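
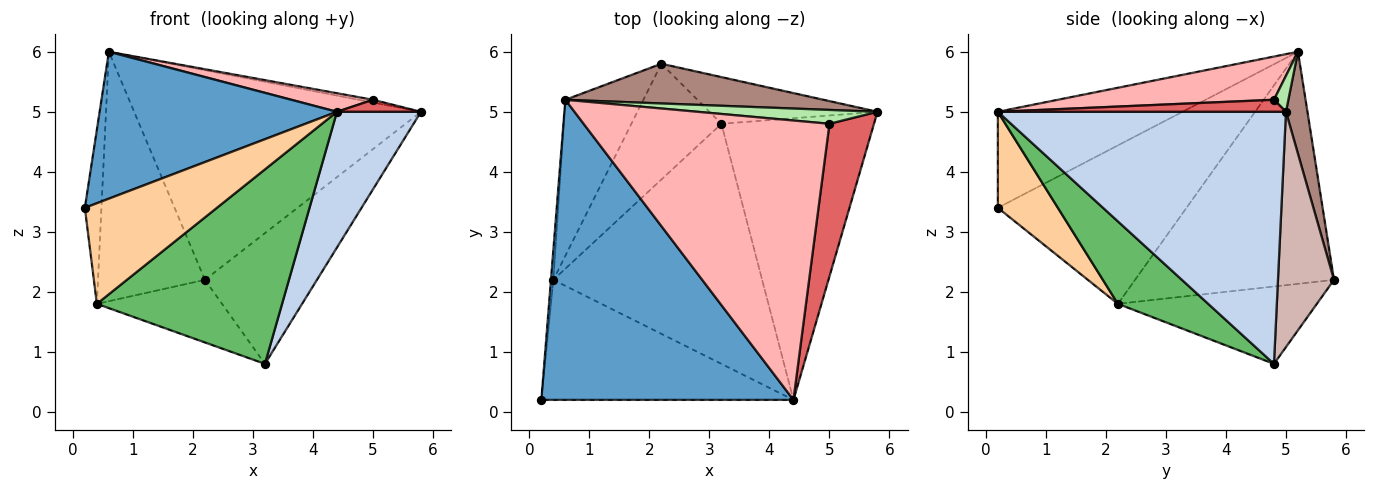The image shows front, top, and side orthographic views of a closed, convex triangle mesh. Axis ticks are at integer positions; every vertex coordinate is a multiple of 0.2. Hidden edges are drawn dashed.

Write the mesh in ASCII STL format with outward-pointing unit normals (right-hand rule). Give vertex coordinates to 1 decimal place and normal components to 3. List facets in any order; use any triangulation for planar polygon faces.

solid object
 facet normal -0.324 -0.416 0.850
  outer loop
   vertex 4.4 0.2 5.0
   vertex 0.6 5.2 6.0
   vertex 0.2 0.2 3.4
  endloop
 endfacet
 facet normal 0.830 -0.242 -0.502
  outer loop
   vertex 4.4 0.2 5.0
   vertex 3.2 4.8 0.8
   vertex 5.8 5.0 5.0
  endloop
 endfacet
 facet normal -0.996 0.088 -0.015
  outer loop
   vertex 0.4 2.2 1.8
   vertex 0.2 0.2 3.4
   vertex 0.6 5.2 6.0
  endloop
 endfacet
 facet normal 0.280 -0.617 -0.736
  outer loop
   vertex 0.4 2.2 1.8
   vertex 4.4 0.2 5.0
   vertex 0.2 0.2 3.4
  endloop
 endfacet
 facet normal 0.293 -0.602 -0.743
  outer loop
   vertex 0.4 2.2 1.8
   vertex 3.2 4.8 0.8
   vertex 4.4 0.2 5.0
  endloop
 endfacet
 facet normal 0.192 0.192 0.962
  outer loop
   vertex 5.0 4.8 5.2
   vertex 5.8 5.0 5.0
   vertex 0.6 5.2 6.0
  endloop
 endfacet
 facet normal 0.260 -0.076 0.963
  outer loop
   vertex 5.0 4.8 5.2
   vertex 4.4 0.2 5.0
   vertex 5.8 5.0 5.0
  endloop
 endfacet
 facet normal 0.173 -0.065 0.983
  outer loop
   vertex 5.0 4.8 5.2
   vertex 0.6 5.2 6.0
   vertex 4.4 0.2 5.0
  endloop
 endfacet
 facet normal -0.845 0.454 -0.284
  outer loop
   vertex 2.2 5.8 2.2
   vertex 0.4 2.2 1.8
   vertex 0.6 5.2 6.0
  endloop
 endfacet
 facet normal -0.603 0.379 -0.702
  outer loop
   vertex 2.2 5.8 2.2
   vertex 3.2 4.8 0.8
   vertex 0.4 2.2 1.8
  endloop
 endfacet
 facet normal 0.073 0.980 0.186
  outer loop
   vertex 2.2 5.8 2.2
   vertex 0.6 5.2 6.0
   vertex 5.8 5.0 5.0
  endloop
 endfacet
 facet normal 0.426 0.852 -0.304
  outer loop
   vertex 2.2 5.8 2.2
   vertex 5.8 5.0 5.0
   vertex 3.2 4.8 0.8
  endloop
 endfacet
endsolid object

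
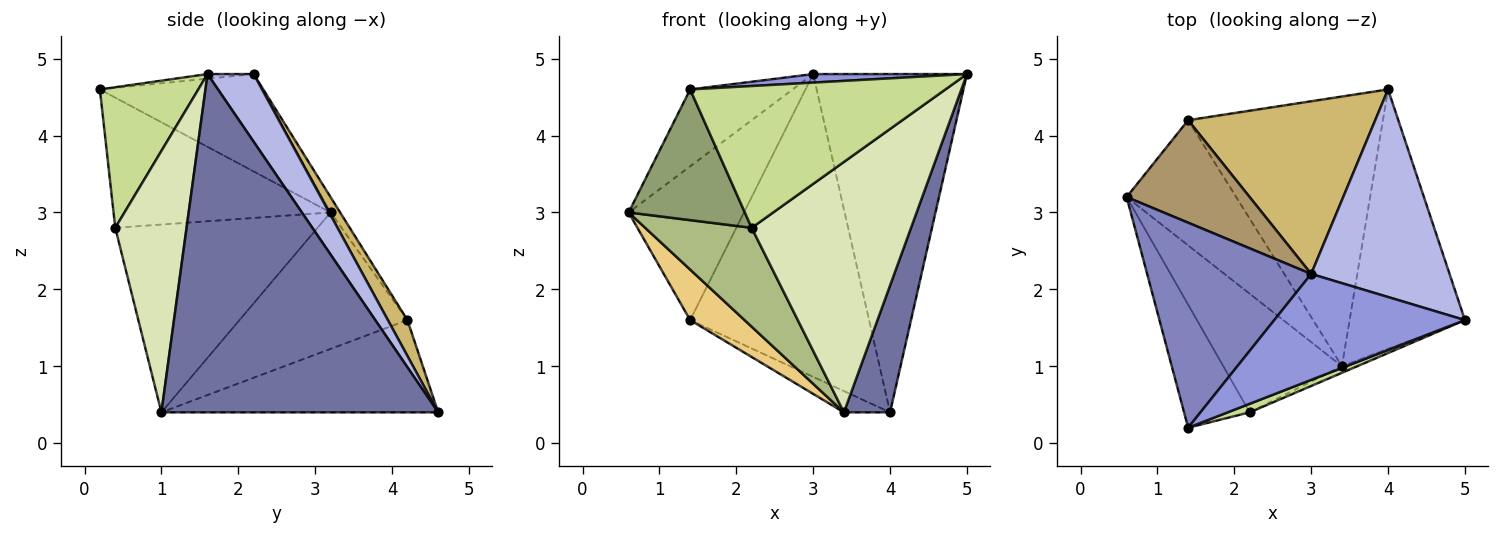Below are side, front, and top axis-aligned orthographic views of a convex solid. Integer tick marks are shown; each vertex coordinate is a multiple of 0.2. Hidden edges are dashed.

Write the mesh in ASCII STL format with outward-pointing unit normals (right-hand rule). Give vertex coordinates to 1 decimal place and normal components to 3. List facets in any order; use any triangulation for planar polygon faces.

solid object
 facet normal 0.935 -0.156 -0.319
  outer loop
   vertex 3.4 1.0 0.4
   vertex 4.0 4.6 0.4
   vertex 5.0 1.6 4.8
  endloop
 endfacet
 facet normal -0.486 0.307 0.818
  outer loop
   vertex 3.0 2.2 4.8
   vertex 0.6 3.2 3.0
   vertex 1.4 0.2 4.6
  endloop
 endfacet
 facet normal -0.024 -0.080 0.996
  outer loop
   vertex 3.0 2.2 4.8
   vertex 1.4 0.2 4.6
   vertex 5.0 1.6 4.8
  endloop
 endfacet
 facet normal 0.248 0.826 0.507
  outer loop
   vertex 3.0 2.2 4.8
   vertex 5.0 1.6 4.8
   vertex 4.0 4.6 0.4
  endloop
 endfacet
 facet normal -0.806 -0.431 -0.406
  outer loop
   vertex 2.2 0.4 2.8
   vertex 1.4 0.2 4.6
   vertex 0.6 3.2 3.0
  endloop
 endfacet
 facet normal -0.772 -0.407 -0.488
  outer loop
   vertex 2.2 0.4 2.8
   vertex 0.6 3.2 3.0
   vertex 3.4 1.0 0.4
  endloop
 endfacet
 facet normal 0.359 -0.932 0.056
  outer loop
   vertex 2.2 0.4 2.8
   vertex 5.0 1.6 4.8
   vertex 1.4 0.2 4.6
  endloop
 endfacet
 facet normal 0.408 -0.913 -0.024
  outer loop
   vertex 2.2 0.4 2.8
   vertex 3.4 1.0 0.4
   vertex 5.0 1.6 4.8
  endloop
 endfacet
 facet normal -0.069 0.830 0.553
  outer loop
   vertex 1.4 4.2 1.6
   vertex 0.6 3.2 3.0
   vertex 3.0 2.2 4.8
  endloop
 endfacet
 facet normal 0.095 0.865 0.493
  outer loop
   vertex 1.4 4.2 1.6
   vertex 3.0 2.2 4.8
   vertex 4.0 4.6 0.4
  endloop
 endfacet
 facet normal -0.756 -0.245 -0.607
  outer loop
   vertex 1.4 4.2 1.6
   vertex 3.4 1.0 0.4
   vertex 0.6 3.2 3.0
  endloop
 endfacet
 facet normal -0.427 0.071 -0.901
  outer loop
   vertex 1.4 4.2 1.6
   vertex 4.0 4.6 0.4
   vertex 3.4 1.0 0.4
  endloop
 endfacet
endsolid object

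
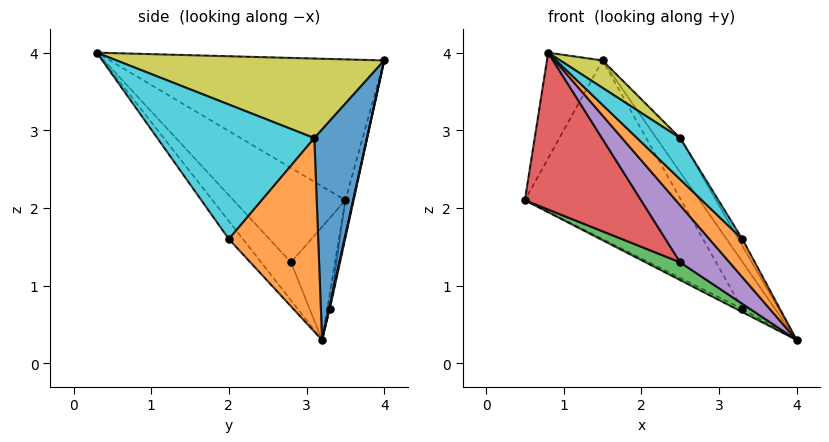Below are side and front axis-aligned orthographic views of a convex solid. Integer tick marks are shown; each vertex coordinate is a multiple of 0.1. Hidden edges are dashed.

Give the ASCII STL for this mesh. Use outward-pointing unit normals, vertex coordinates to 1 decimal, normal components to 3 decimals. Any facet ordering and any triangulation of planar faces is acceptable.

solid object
 facet normal -0.880 0.178 0.440
  outer loop
   vertex 1.5 4.0 3.9
   vertex 0.5 3.5 2.1
   vertex 0.8 0.3 4.0
  endloop
 endfacet
 facet normal -0.269 -0.631 -0.728
  outer loop
   vertex 3.3 2.0 1.6
   vertex 0.8 0.3 4.0
   vertex 4.0 3.2 0.3
  endloop
 endfacet
 facet normal -0.452 -0.354 -0.819
  outer loop
   vertex 2.5 2.8 1.3
   vertex 0.5 3.5 2.1
   vertex 4.0 3.2 0.3
  endloop
 endfacet
 facet normal -0.466 -0.484 -0.741
  outer loop
   vertex 2.5 2.8 1.3
   vertex 0.8 0.3 4.0
   vertex 0.5 3.5 2.1
  endloop
 endfacet
 facet normal -0.345 -0.571 -0.745
  outer loop
   vertex 2.5 2.8 1.3
   vertex 4.0 3.2 0.3
   vertex 0.8 0.3 4.0
  endloop
 endfacet
 facet normal -0.290 0.677 -0.677
  outer loop
   vertex 3.3 3.3 0.7
   vertex 4.0 3.2 0.3
   vertex 0.5 3.5 2.1
  endloop
 endfacet
 facet normal -0.051 0.969 -0.241
  outer loop
   vertex 3.3 3.3 0.7
   vertex 0.5 3.5 2.1
   vertex 1.5 4.0 3.9
  endloop
 endfacet
 facet normal 0.026 0.980 -0.200
  outer loop
   vertex 3.3 3.3 0.7
   vertex 1.5 4.0 3.9
   vertex 4.0 3.2 0.3
  endloop
 endfacet
 facet normal 0.655 -0.104 0.748
  outer loop
   vertex 2.5 3.1 2.9
   vertex 1.5 4.0 3.9
   vertex 0.8 0.3 4.0
  endloop
 endfacet
 facet normal 0.747 -0.205 0.633
  outer loop
   vertex 2.5 3.1 2.9
   vertex 0.8 0.3 4.0
   vertex 3.3 2.0 1.6
  endloop
 endfacet
 facet normal 0.802 0.361 0.476
  outer loop
   vertex 2.5 3.1 2.9
   vertex 4.0 3.2 0.3
   vertex 1.5 4.0 3.9
  endloop
 endfacet
 facet normal 0.865 0.038 0.500
  outer loop
   vertex 2.5 3.1 2.9
   vertex 3.3 2.0 1.6
   vertex 4.0 3.2 0.3
  endloop
 endfacet
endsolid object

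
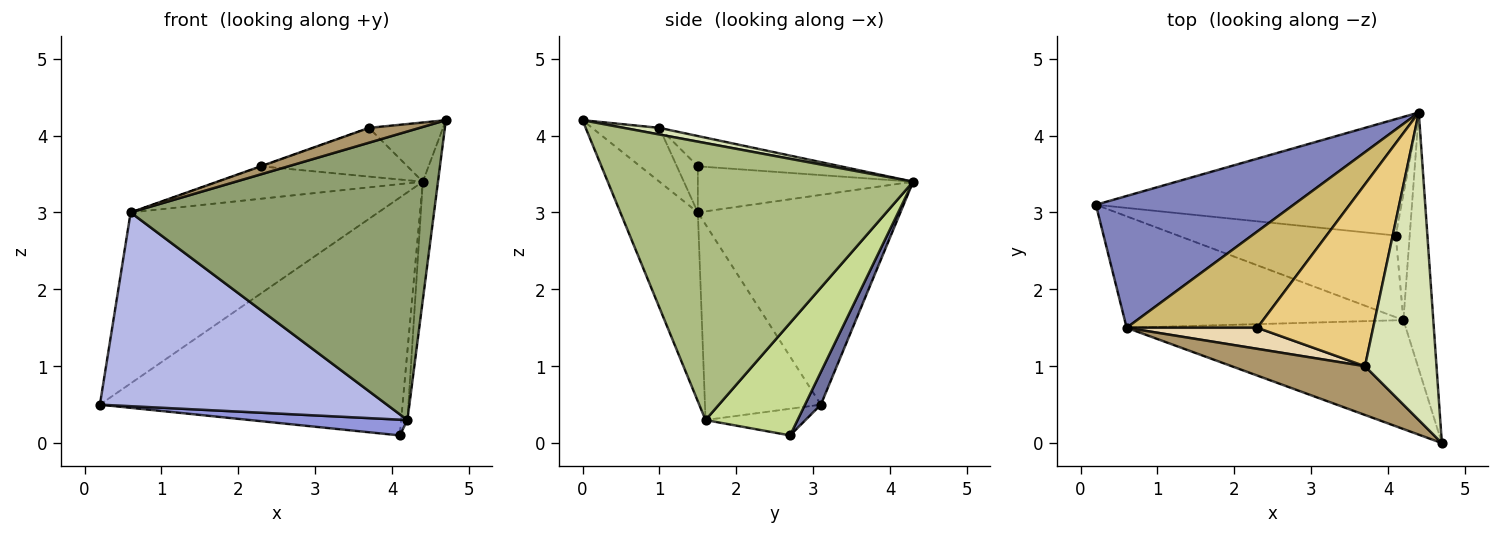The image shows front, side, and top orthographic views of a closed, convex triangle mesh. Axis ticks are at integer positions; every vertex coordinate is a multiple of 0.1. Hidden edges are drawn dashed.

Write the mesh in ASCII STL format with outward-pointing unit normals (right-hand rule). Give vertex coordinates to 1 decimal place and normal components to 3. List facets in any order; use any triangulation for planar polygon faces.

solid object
 facet normal 0.047 0.897 -0.439
  outer loop
   vertex 4.1 2.7 0.1
   vertex 0.2 3.1 0.5
   vertex 4.4 4.3 3.4
  endloop
 endfacet
 facet normal -0.544 0.665 0.512
  outer loop
   vertex 0.6 1.5 3.0
   vertex 4.4 4.3 3.4
   vertex 0.2 3.1 0.5
  endloop
 endfacet
 facet normal -0.119 -0.188 -0.975
  outer loop
   vertex 4.2 1.6 0.3
   vertex 0.2 3.1 0.5
   vertex 4.1 2.7 0.1
  endloop
 endfacet
 facet normal -0.330 -0.818 -0.471
  outer loop
   vertex 4.2 1.6 0.3
   vertex 0.6 1.5 3.0
   vertex 0.2 3.1 0.5
  endloop
 endfacet
 facet normal -0.232 -0.910 -0.344
  outer loop
   vertex 4.2 1.6 0.3
   vertex 4.7 0.0 4.2
   vertex 0.6 1.5 3.0
  endloop
 endfacet
 facet normal 0.993 0.049 -0.107
  outer loop
   vertex 4.2 1.6 0.3
   vertex 4.4 4.3 3.4
   vertex 4.7 0.0 4.2
  endloop
 endfacet
 facet normal 0.990 0.068 -0.123
  outer loop
   vertex 4.2 1.6 0.3
   vertex 4.1 2.7 0.1
   vertex 4.4 4.3 3.4
  endloop
 endfacet
 facet normal 0.090 0.188 0.978
  outer loop
   vertex 3.7 1.0 4.1
   vertex 4.7 0.0 4.2
   vertex 4.4 4.3 3.4
  endloop
 endfacet
 facet normal -0.360 -0.271 0.892
  outer loop
   vertex 3.7 1.0 4.1
   vertex 0.6 1.5 3.0
   vertex 4.7 0.0 4.2
  endloop
 endfacet
 facet normal -0.317 0.302 0.899
  outer loop
   vertex 2.3 1.5 3.6
   vertex 4.4 4.3 3.4
   vertex 0.6 1.5 3.0
  endloop
 endfacet
 facet normal -0.245 0.251 0.937
  outer loop
   vertex 2.3 1.5 3.6
   vertex 3.7 1.0 4.1
   vertex 4.4 4.3 3.4
  endloop
 endfacet
 facet normal -0.333 0.011 0.943
  outer loop
   vertex 2.3 1.5 3.6
   vertex 0.6 1.5 3.0
   vertex 3.7 1.0 4.1
  endloop
 endfacet
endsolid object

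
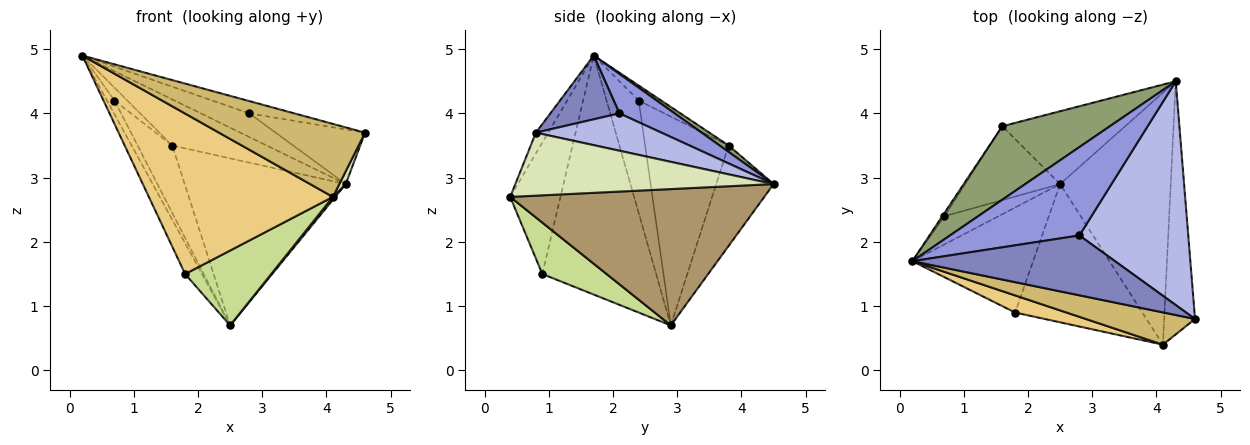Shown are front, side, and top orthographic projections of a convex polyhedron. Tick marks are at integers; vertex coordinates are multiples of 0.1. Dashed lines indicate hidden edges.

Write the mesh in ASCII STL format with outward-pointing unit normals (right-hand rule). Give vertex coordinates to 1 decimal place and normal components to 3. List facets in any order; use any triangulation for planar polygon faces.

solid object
 facet normal -0.885 0.131 -0.447
  outer loop
   vertex 1.8 0.9 1.5
   vertex 0.2 1.7 4.9
   vertex 2.5 2.9 0.7
  endloop
 endfacet
 facet normal 0.295 0.192 0.936
  outer loop
   vertex 2.8 2.1 4.0
   vertex 0.2 1.7 4.9
   vertex 4.6 0.8 3.7
  endloop
 endfacet
 facet normal 0.283 0.248 0.927
  outer loop
   vertex 2.8 2.1 4.0
   vertex 4.3 4.5 2.9
   vertex 0.2 1.7 4.9
  endloop
 endfacet
 facet normal 0.316 0.225 0.922
  outer loop
   vertex 2.8 2.1 4.0
   vertex 4.6 0.8 3.7
   vertex 4.3 4.5 2.9
  endloop
 endfacet
 facet normal 0.051 0.530 0.846
  outer loop
   vertex 1.6 3.8 3.5
   vertex 0.2 1.7 4.9
   vertex 4.3 4.5 2.9
  endloop
 endfacet
 facet normal -0.310 0.871 -0.380
  outer loop
   vertex 1.6 3.8 3.5
   vertex 4.3 4.5 2.9
   vertex 2.5 2.9 0.7
  endloop
 endfacet
 facet normal 0.335 -0.449 -0.829
  outer loop
   vertex 4.1 0.4 2.7
   vertex 1.8 0.9 1.5
   vertex 2.5 2.9 0.7
  endloop
 endfacet
 facet normal 0.898 -0.022 -0.440
  outer loop
   vertex 4.1 0.4 2.7
   vertex 4.3 4.5 2.9
   vertex 4.6 0.8 3.7
  endloop
 endfacet
 facet normal 0.776 -0.007 -0.630
  outer loop
   vertex 4.1 0.4 2.7
   vertex 2.5 2.9 0.7
   vertex 4.3 4.5 2.9
  endloop
 endfacet
 facet normal -0.077 -0.912 0.403
  outer loop
   vertex 4.1 0.4 2.7
   vertex 4.6 0.8 3.7
   vertex 0.2 1.7 4.9
  endloop
 endfacet
 facet normal -0.262 -0.960 0.102
  outer loop
   vertex 4.1 0.4 2.7
   vertex 0.2 1.7 4.9
   vertex 1.8 0.9 1.5
  endloop
 endfacet
 facet normal -0.882 0.206 -0.424
  outer loop
   vertex 0.7 2.4 4.2
   vertex 2.5 2.9 0.7
   vertex 0.2 1.7 4.9
  endloop
 endfacet
 facet normal -0.862 0.492 -0.123
  outer loop
   vertex 0.7 2.4 4.2
   vertex 0.2 1.7 4.9
   vertex 1.6 3.8 3.5
  endloop
 endfacet
 facet normal -0.851 0.354 -0.387
  outer loop
   vertex 0.7 2.4 4.2
   vertex 1.6 3.8 3.5
   vertex 2.5 2.9 0.7
  endloop
 endfacet
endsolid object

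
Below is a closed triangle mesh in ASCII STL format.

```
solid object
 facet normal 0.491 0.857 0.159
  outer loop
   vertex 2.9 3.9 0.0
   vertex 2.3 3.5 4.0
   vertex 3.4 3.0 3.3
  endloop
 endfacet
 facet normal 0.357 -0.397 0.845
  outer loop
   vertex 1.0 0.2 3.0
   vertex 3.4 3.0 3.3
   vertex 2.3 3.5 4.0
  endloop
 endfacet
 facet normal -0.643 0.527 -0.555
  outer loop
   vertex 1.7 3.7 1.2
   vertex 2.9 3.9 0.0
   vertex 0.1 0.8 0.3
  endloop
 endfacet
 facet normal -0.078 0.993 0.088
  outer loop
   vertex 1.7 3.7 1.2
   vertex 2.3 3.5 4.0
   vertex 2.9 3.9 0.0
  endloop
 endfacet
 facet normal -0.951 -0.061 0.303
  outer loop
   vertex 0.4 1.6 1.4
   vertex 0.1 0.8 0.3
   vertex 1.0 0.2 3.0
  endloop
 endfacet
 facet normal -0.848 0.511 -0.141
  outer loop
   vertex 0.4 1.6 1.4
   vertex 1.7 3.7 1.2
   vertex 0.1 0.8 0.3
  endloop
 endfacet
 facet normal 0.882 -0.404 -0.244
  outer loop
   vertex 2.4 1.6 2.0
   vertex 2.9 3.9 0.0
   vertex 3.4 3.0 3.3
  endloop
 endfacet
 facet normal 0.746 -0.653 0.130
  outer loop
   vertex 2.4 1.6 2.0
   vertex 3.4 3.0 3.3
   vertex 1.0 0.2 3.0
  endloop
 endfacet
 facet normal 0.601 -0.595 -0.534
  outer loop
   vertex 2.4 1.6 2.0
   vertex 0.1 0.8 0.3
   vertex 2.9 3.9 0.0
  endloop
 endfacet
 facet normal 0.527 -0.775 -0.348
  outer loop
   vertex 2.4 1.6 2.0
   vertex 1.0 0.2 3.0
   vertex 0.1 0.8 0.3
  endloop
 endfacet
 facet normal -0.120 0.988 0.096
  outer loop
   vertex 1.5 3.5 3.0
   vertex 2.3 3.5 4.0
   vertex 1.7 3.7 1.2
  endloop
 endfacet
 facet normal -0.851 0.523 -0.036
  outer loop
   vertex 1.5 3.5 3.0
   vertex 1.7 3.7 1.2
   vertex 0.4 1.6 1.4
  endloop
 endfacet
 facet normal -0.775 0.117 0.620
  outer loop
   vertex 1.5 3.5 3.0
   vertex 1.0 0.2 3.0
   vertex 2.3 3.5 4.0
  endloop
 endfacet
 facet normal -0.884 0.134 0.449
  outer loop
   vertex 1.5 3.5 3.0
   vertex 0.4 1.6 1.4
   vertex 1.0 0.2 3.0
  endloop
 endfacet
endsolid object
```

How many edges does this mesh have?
21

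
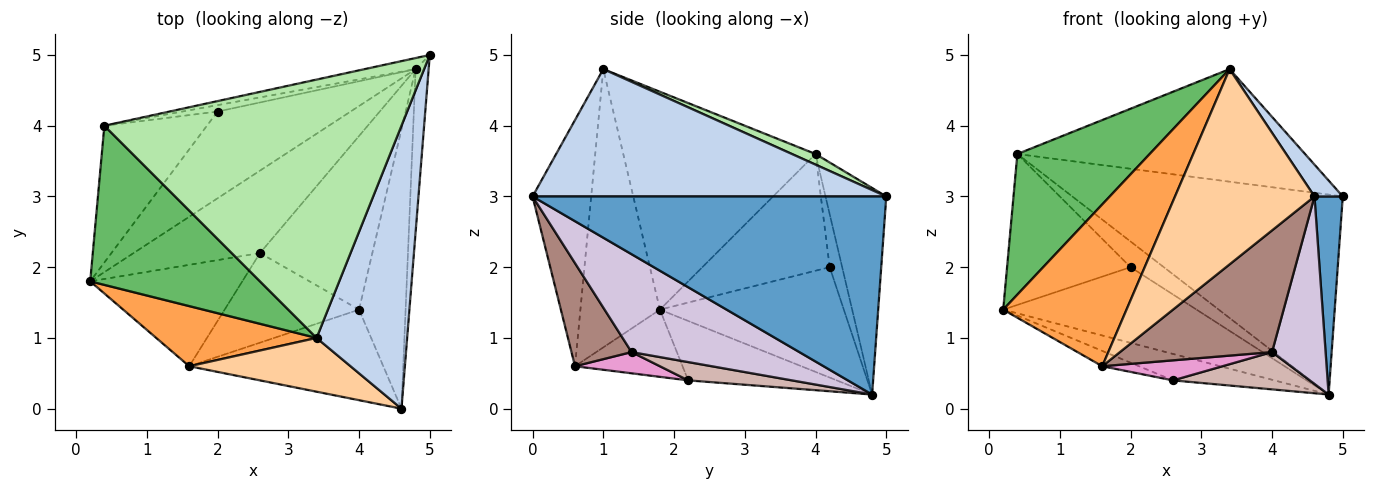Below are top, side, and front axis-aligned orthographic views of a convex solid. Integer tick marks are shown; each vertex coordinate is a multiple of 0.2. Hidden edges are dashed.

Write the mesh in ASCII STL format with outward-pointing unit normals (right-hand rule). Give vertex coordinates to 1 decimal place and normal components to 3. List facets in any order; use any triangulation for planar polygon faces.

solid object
 facet normal 0.995 -0.080 -0.065
  outer loop
   vertex 4.8 4.8 0.2
   vertex 5.0 5.0 3.0
   vertex 4.6 0.0 3.0
  endloop
 endfacet
 facet normal 0.813 -0.065 0.578
  outer loop
   vertex 3.4 1.0 4.8
   vertex 4.6 0.0 3.0
   vertex 5.0 5.0 3.0
  endloop
 endfacet
 facet normal -0.517 -0.802 0.298
  outer loop
   vertex 1.6 0.6 0.6
   vertex 3.4 1.0 4.8
   vertex 0.2 1.8 1.4
  endloop
 endfacet
 facet normal -0.376 -0.894 0.246
  outer loop
   vertex 1.6 0.6 0.6
   vertex 4.6 0.0 3.0
   vertex 3.4 1.0 4.8
  endloop
 endfacet
 facet normal -0.693 -0.477 0.540
  outer loop
   vertex 0.4 4.0 3.6
   vertex 0.2 1.8 1.4
   vertex 3.4 1.0 4.8
  endloop
 endfacet
 facet normal 0.033 0.399 0.916
  outer loop
   vertex 0.4 4.0 3.6
   vertex 3.4 1.0 4.8
   vertex 5.0 5.0 3.0
  endloop
 endfacet
 facet normal -0.219 0.974 -0.054
  outer loop
   vertex 0.4 4.0 3.6
   vertex 5.0 5.0 3.0
   vertex 4.8 4.8 0.2
  endloop
 endfacet
 facet normal -0.409 0.279 -0.869
  outer loop
   vertex 2.6 2.2 0.4
   vertex 0.2 1.8 1.4
   vertex 4.8 4.8 0.2
  endloop
 endfacet
 facet normal -0.400 0.137 -0.906
  outer loop
   vertex 2.6 2.2 0.4
   vertex 1.6 0.6 0.6
   vertex 0.2 1.8 1.4
  endloop
 endfacet
 facet normal 0.868 -0.277 -0.413
  outer loop
   vertex 4.0 1.4 0.8
   vertex 4.8 4.8 0.2
   vertex 4.6 0.0 3.0
  endloop
 endfacet
 facet normal 0.302 -0.765 -0.569
  outer loop
   vertex 4.0 1.4 0.8
   vertex 4.6 0.0 3.0
   vertex 1.6 0.6 0.6
  endloop
 endfacet
 facet normal 0.157 -0.207 -0.966
  outer loop
   vertex 4.0 1.4 0.8
   vertex 2.6 2.2 0.4
   vertex 4.8 4.8 0.2
  endloop
 endfacet
 facet normal 0.152 -0.216 -0.965
  outer loop
   vertex 4.0 1.4 0.8
   vertex 1.6 0.6 0.6
   vertex 2.6 2.2 0.4
  endloop
 endfacet
 facet normal -0.530 0.557 -0.639
  outer loop
   vertex 2.0 4.2 2.0
   vertex 4.8 4.8 0.2
   vertex 0.2 1.8 1.4
  endloop
 endfacet
 facet normal -0.607 0.589 -0.534
  outer loop
   vertex 2.0 4.2 2.0
   vertex 0.2 1.8 1.4
   vertex 0.4 4.0 3.6
  endloop
 endfacet
 facet normal -0.342 0.912 -0.228
  outer loop
   vertex 2.0 4.2 2.0
   vertex 0.4 4.0 3.6
   vertex 4.8 4.8 0.2
  endloop
 endfacet
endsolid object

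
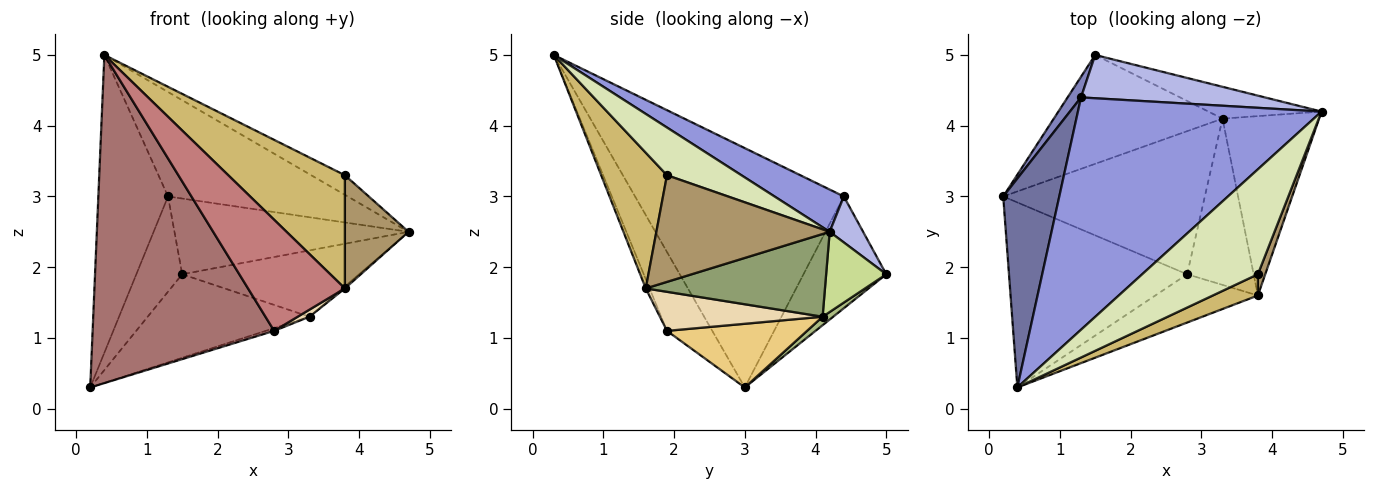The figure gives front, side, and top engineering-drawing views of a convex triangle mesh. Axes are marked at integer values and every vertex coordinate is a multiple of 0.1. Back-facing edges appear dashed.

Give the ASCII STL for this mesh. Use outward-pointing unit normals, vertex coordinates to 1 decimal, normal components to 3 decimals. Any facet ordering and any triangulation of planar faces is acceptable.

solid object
 facet normal -0.926 0.309 0.217
  outer loop
   vertex 1.3 4.4 3.0
   vertex 0.2 3.0 0.3
   vertex 0.4 0.3 5.0
  endloop
 endfacet
 facet normal -0.870 0.482 0.105
  outer loop
   vertex 1.3 4.4 3.0
   vertex 1.5 5.0 1.9
   vertex 0.2 3.0 0.3
  endloop
 endfacet
 facet normal 0.156 0.405 0.901
  outer loop
   vertex 1.3 4.4 3.0
   vertex 0.4 0.3 5.0
   vertex 4.7 4.2 2.5
  endloop
 endfacet
 facet normal 0.123 0.862 0.492
  outer loop
   vertex 1.3 4.4 3.0
   vertex 4.7 4.2 2.5
   vertex 1.5 5.0 1.9
  endloop
 endfacet
 facet normal 0.650 0.009 -0.760
  outer loop
   vertex 3.3 4.1 1.3
   vertex 4.7 4.2 2.5
   vertex 3.8 1.6 1.7
  endloop
 endfacet
 facet normal 0.040 0.608 -0.793
  outer loop
   vertex 3.3 4.1 1.3
   vertex 0.2 3.0 0.3
   vertex 1.5 5.0 1.9
  endloop
 endfacet
 facet normal 0.293 0.862 -0.414
  outer loop
   vertex 3.3 4.1 1.3
   vertex 1.5 5.0 1.9
   vertex 4.7 4.2 2.5
  endloop
 endfacet
 facet normal 0.376 0.170 0.911
  outer loop
   vertex 3.8 1.9 3.3
   vertex 4.7 4.2 2.5
   vertex 0.4 0.3 5.0
  endloop
 endfacet
 facet normal 0.937 -0.344 0.065
  outer loop
   vertex 3.8 1.9 3.3
   vertex 3.8 1.6 1.7
   vertex 4.7 4.2 2.5
  endloop
 endfacet
 facet normal 0.485 -0.860 0.161
  outer loop
   vertex 3.8 1.9 3.3
   vertex 0.4 0.3 5.0
   vertex 3.8 1.6 1.7
  endloop
 endfacet
 facet normal 0.301 0.018 -0.953
  outer loop
   vertex 2.8 1.9 1.1
   vertex 0.2 3.0 0.3
   vertex 3.3 4.1 1.3
  endloop
 endfacet
 facet normal 0.506 -0.037 -0.862
  outer loop
   vertex 2.8 1.9 1.1
   vertex 3.3 4.1 1.3
   vertex 3.8 1.6 1.7
  endloop
 endfacet
 facet normal -0.212 -0.851 -0.480
  outer loop
   vertex 2.8 1.9 1.1
   vertex 0.4 0.3 5.0
   vertex 0.2 3.0 0.3
  endloop
 endfacet
 facet normal -0.036 -0.917 -0.398
  outer loop
   vertex 2.8 1.9 1.1
   vertex 3.8 1.6 1.7
   vertex 0.4 0.3 5.0
  endloop
 endfacet
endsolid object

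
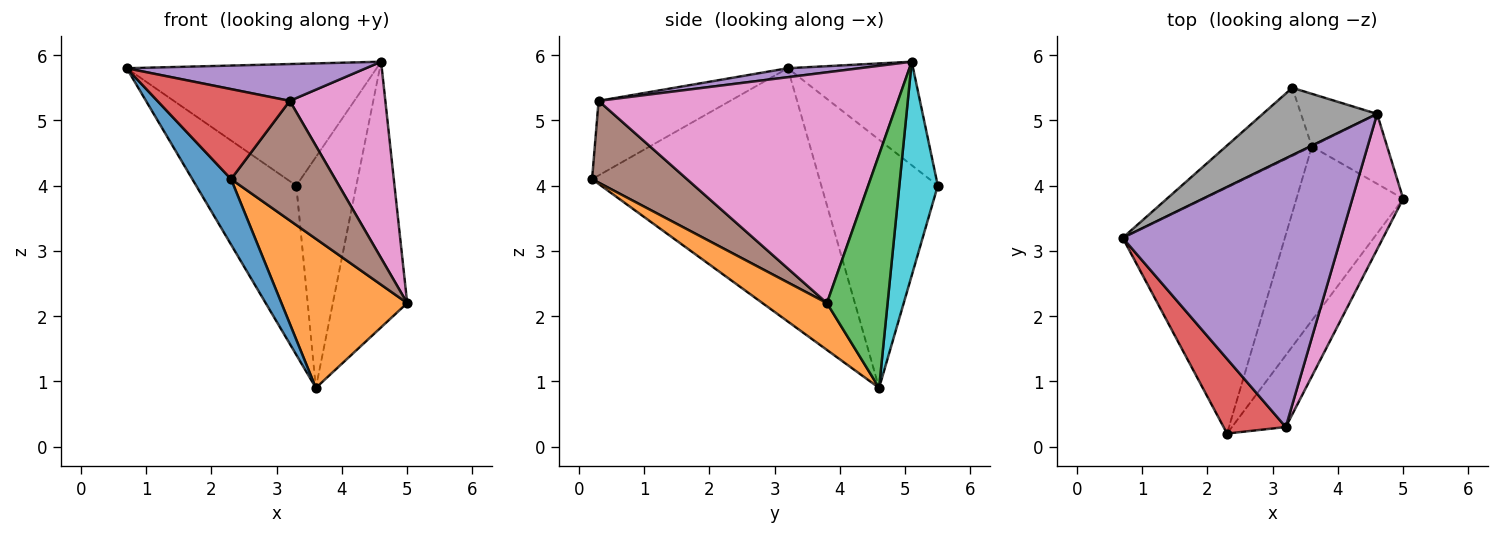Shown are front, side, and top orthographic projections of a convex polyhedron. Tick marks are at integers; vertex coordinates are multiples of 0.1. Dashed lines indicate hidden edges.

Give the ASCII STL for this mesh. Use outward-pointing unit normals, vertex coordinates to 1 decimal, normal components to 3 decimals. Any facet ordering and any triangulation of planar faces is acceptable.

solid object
 facet normal -0.834 -0.142 -0.534
  outer loop
   vertex 3.6 4.6 0.9
   vertex 2.3 0.2 4.1
   vertex 0.7 3.2 5.8
  endloop
 endfacet
 facet normal 0.316 -0.617 -0.720
  outer loop
   vertex 3.6 4.6 0.9
   vertex 5.0 3.8 2.2
   vertex 2.3 0.2 4.1
  endloop
 endfacet
 facet normal 0.619 0.759 -0.200
  outer loop
   vertex 3.6 4.6 0.9
   vertex 4.6 5.1 5.9
   vertex 5.0 3.8 2.2
  endloop
 endfacet
 facet normal -0.608 -0.611 0.507
  outer loop
   vertex 3.2 0.3 5.3
   vertex 0.7 3.2 5.8
   vertex 2.3 0.2 4.1
  endloop
 endfacet
 facet normal 0.041 -0.136 0.990
  outer loop
   vertex 3.2 0.3 5.3
   vertex 4.6 5.1 5.9
   vertex 0.7 3.2 5.8
  endloop
 endfacet
 facet normal 0.616 -0.676 -0.405
  outer loop
   vertex 3.2 0.3 5.3
   vertex 2.3 0.2 4.1
   vertex 5.0 3.8 2.2
  endloop
 endfacet
 facet normal 0.932 -0.298 0.205
  outer loop
   vertex 3.2 0.3 5.3
   vertex 5.0 3.8 2.2
   vertex 4.6 5.1 5.9
  endloop
 endfacet
 facet normal -0.402 0.801 0.444
  outer loop
   vertex 3.3 5.5 4.0
   vertex 0.7 3.2 5.8
   vertex 4.6 5.1 5.9
  endloop
 endfacet
 facet normal -0.734 0.630 -0.254
  outer loop
   vertex 3.3 5.5 4.0
   vertex 3.6 4.6 0.9
   vertex 0.7 3.2 5.8
  endloop
 endfacet
 facet normal 0.530 0.827 -0.189
  outer loop
   vertex 3.3 5.5 4.0
   vertex 4.6 5.1 5.9
   vertex 3.6 4.6 0.9
  endloop
 endfacet
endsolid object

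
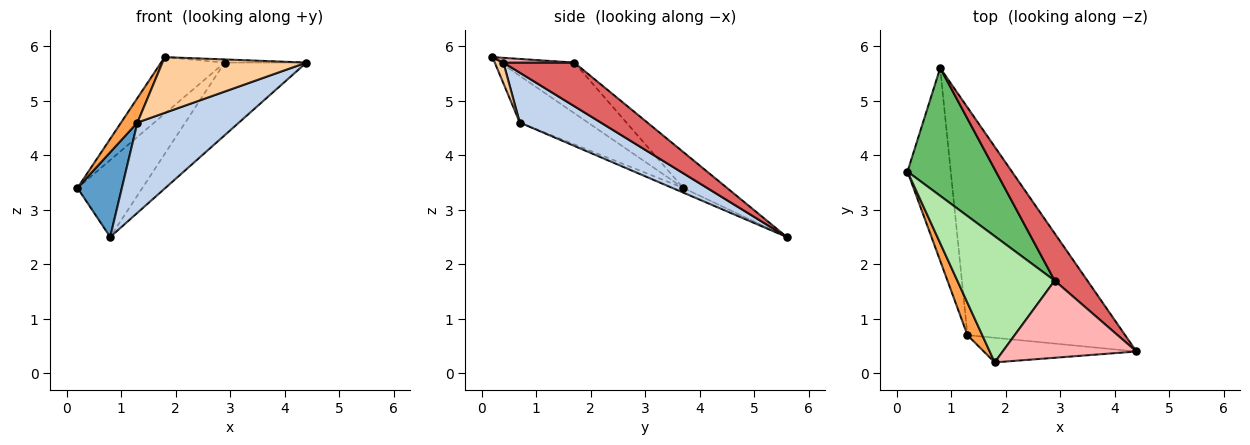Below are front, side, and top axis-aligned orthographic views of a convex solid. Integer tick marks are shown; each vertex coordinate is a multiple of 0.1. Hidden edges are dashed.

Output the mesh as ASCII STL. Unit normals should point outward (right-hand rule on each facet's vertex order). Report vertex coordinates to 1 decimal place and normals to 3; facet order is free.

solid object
 facet normal -0.098 -0.400 -0.911
  outer loop
   vertex 1.3 0.7 4.6
   vertex 0.2 3.7 3.4
   vertex 0.8 5.6 2.5
  endloop
 endfacet
 facet normal 0.282 -0.353 -0.892
  outer loop
   vertex 1.3 0.7 4.6
   vertex 0.8 5.6 2.5
   vertex 4.4 0.4 5.7
  endloop
 endfacet
 facet normal -0.929 -0.223 0.294
  outer loop
   vertex 1.3 0.7 4.6
   vertex 1.8 0.2 5.8
   vertex 0.2 3.7 3.4
  endloop
 endfacet
 facet normal 0.055 -0.913 -0.403
  outer loop
   vertex 1.3 0.7 4.6
   vertex 4.4 0.4 5.7
   vertex 1.8 0.2 5.8
  endloop
 endfacet
 facet normal -0.329 0.487 0.809
  outer loop
   vertex 2.9 1.7 5.7
   vertex 0.8 5.6 2.5
   vertex 0.2 3.7 3.4
  endloop
 endfacet
 facet normal -0.429 0.369 0.824
  outer loop
   vertex 2.9 1.7 5.7
   vertex 0.2 3.7 3.4
   vertex 1.8 0.2 5.8
  endloop
 endfacet
 facet normal 0.588 0.678 0.441
  outer loop
   vertex 2.9 1.7 5.7
   vertex 4.4 0.4 5.7
   vertex 0.8 5.6 2.5
  endloop
 endfacet
 facet normal 0.035 0.041 0.999
  outer loop
   vertex 2.9 1.7 5.7
   vertex 1.8 0.2 5.8
   vertex 4.4 0.4 5.7
  endloop
 endfacet
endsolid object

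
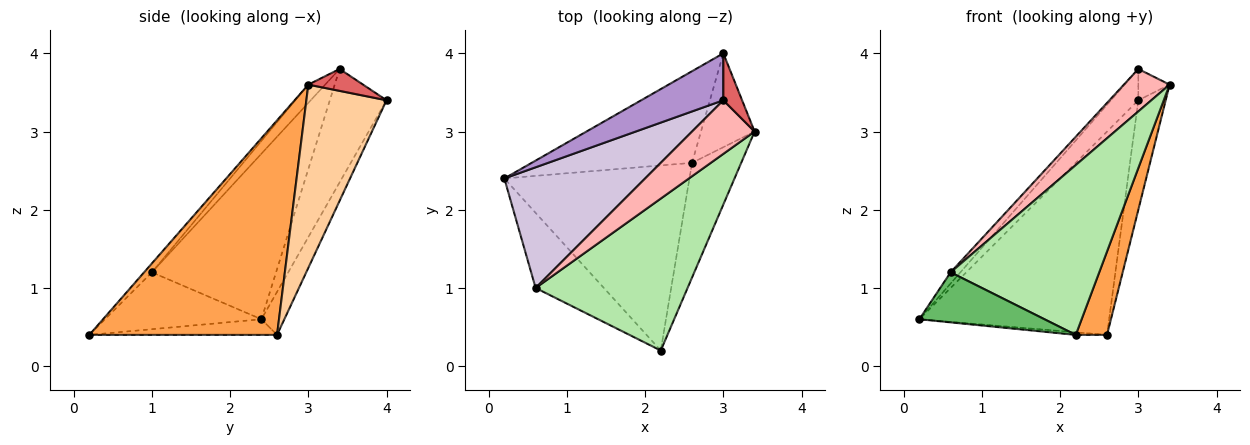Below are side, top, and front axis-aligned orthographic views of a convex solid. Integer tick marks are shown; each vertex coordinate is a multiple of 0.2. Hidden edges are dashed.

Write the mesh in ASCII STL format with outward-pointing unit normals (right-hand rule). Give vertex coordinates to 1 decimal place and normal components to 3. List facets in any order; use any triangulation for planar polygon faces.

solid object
 facet normal -0.084 0.014 -0.996
  outer loop
   vertex 2.6 2.6 0.4
   vertex 2.2 0.2 0.4
   vertex 0.2 2.4 0.6
  endloop
 endfacet
 facet normal -0.110 0.906 -0.408
  outer loop
   vertex 2.6 2.6 0.4
   vertex 0.2 2.4 0.6
   vertex 3.0 4.0 3.4
  endloop
 endfacet
 facet normal 0.962 -0.160 -0.220
  outer loop
   vertex 2.6 2.6 0.4
   vertex 3.4 3.0 3.6
   vertex 2.2 0.2 0.4
  endloop
 endfacet
 facet normal 0.912 0.311 -0.267
  outer loop
   vertex 2.6 2.6 0.4
   vertex 3.0 4.0 3.4
   vertex 3.4 3.0 3.6
  endloop
 endfacet
 facet normal -0.570 -0.456 -0.684
  outer loop
   vertex 0.6 1.0 1.2
   vertex 0.2 2.4 0.6
   vertex 2.2 0.2 0.4
  endloop
 endfacet
 facet normal -0.039 -0.745 0.666
  outer loop
   vertex 0.6 1.0 1.2
   vertex 2.2 0.2 0.4
   vertex 3.4 3.0 3.6
  endloop
 endfacet
 facet normal 0.697 0.398 0.597
  outer loop
   vertex 3.0 3.4 3.8
   vertex 3.4 3.0 3.6
   vertex 3.0 4.0 3.4
  endloop
 endfacet
 facet normal -0.223 -0.605 0.764
  outer loop
   vertex 3.0 3.4 3.8
   vertex 0.6 1.0 1.2
   vertex 3.4 3.0 3.6
  endloop
 endfacet
 facet normal -0.754 0.364 0.546
  outer loop
   vertex 3.0 3.4 3.8
   vertex 3.0 4.0 3.4
   vertex 0.2 2.4 0.6
  endloop
 endfacet
 facet normal -0.760 0.060 0.647
  outer loop
   vertex 3.0 3.4 3.8
   vertex 0.2 2.4 0.6
   vertex 0.6 1.0 1.2
  endloop
 endfacet
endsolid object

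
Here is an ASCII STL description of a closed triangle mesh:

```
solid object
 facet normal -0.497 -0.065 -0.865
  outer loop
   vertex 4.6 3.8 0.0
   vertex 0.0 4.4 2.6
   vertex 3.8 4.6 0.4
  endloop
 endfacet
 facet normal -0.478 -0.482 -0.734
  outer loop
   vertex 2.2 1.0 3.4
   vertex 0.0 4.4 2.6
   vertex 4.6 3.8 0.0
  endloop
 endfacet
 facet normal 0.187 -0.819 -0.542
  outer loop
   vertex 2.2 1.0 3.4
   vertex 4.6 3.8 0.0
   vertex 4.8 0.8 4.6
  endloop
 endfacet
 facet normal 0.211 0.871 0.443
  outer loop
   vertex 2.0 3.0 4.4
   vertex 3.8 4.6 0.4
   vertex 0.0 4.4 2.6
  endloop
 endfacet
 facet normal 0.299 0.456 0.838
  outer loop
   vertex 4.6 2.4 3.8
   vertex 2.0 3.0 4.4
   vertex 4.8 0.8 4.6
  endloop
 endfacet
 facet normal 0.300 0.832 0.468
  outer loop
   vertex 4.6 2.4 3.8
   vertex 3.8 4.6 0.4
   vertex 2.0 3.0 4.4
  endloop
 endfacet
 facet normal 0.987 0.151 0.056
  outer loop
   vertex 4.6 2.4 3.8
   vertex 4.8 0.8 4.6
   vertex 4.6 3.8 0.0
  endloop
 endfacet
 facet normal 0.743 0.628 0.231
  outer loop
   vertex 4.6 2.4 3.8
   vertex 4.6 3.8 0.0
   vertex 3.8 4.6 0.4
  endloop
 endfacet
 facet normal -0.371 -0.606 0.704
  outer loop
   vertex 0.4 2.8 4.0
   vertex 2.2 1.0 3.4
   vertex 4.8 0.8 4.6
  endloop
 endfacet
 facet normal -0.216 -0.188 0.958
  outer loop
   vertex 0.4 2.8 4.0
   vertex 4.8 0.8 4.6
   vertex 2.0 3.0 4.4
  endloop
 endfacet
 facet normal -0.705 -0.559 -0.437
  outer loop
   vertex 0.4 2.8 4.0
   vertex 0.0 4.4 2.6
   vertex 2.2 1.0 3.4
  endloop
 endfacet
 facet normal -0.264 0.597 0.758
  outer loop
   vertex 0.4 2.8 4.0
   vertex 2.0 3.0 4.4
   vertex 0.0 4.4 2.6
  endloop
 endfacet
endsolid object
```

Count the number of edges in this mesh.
18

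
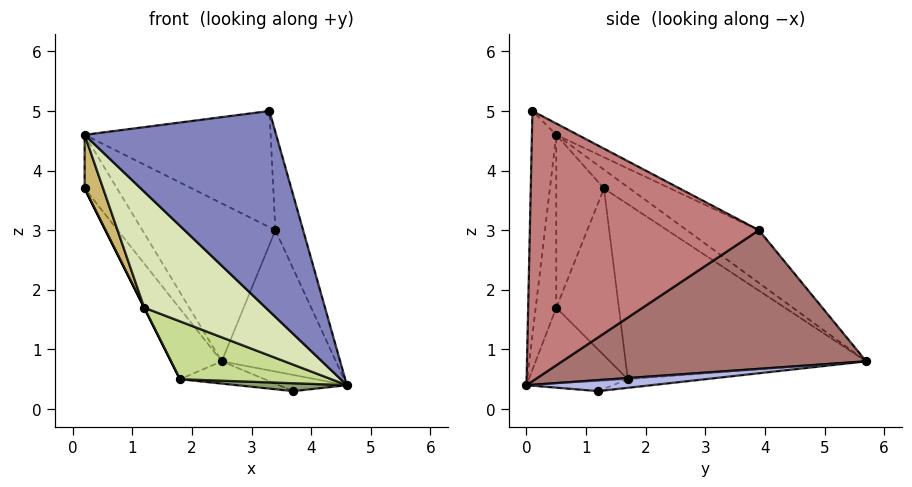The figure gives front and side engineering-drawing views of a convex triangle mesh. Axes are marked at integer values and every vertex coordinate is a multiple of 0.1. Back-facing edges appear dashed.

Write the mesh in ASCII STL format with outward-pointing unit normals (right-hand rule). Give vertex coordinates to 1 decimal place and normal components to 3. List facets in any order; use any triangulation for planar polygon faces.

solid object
 facet normal -0.888 0.187 -0.421
  outer loop
   vertex 1.8 1.7 0.5
   vertex 0.2 1.3 3.7
   vertex 2.5 5.7 0.8
  endloop
 endfacet
 facet normal -0.126 -0.992 -0.014
  outer loop
   vertex 0.2 0.5 4.6
   vertex 4.6 0.0 0.4
   vertex 3.3 0.1 5.0
  endloop
 endfacet
 facet normal -0.510 0.643 0.572
  outer loop
   vertex 0.2 0.5 4.6
   vertex 2.5 5.7 0.8
   vertex 0.2 1.3 3.7
  endloop
 endfacet
 facet normal 0.366 0.199 -0.909
  outer loop
   vertex 3.7 1.2 0.3
   vertex 2.5 5.7 0.8
   vertex 4.6 0.0 0.4
  endloop
 endfacet
 facet normal -0.153 -0.196 -0.969
  outer loop
   vertex 3.7 1.2 0.3
   vertex 4.6 0.0 0.4
   vertex 1.8 1.7 0.5
  endloop
 endfacet
 facet normal -0.081 0.089 -0.993
  outer loop
   vertex 3.7 1.2 0.3
   vertex 1.8 1.7 0.5
   vertex 2.5 5.7 0.8
  endloop
 endfacet
 facet normal -0.366 -0.560 -0.743
  outer loop
   vertex 1.2 0.5 1.7
   vertex 1.8 1.7 0.5
   vertex 4.6 0.0 0.4
  endloop
 endfacet
 facet normal -0.167 -0.984 -0.057
  outer loop
   vertex 1.2 0.5 1.7
   vertex 4.6 0.0 0.4
   vertex 0.2 0.5 4.6
  endloop
 endfacet
 facet normal -0.894 0.000 -0.447
  outer loop
   vertex 1.2 0.5 1.7
   vertex 0.2 1.3 3.7
   vertex 1.8 1.7 0.5
  endloop
 endfacet
 facet normal -0.888 -0.344 -0.306
  outer loop
   vertex 1.2 0.5 1.7
   vertex 0.2 0.5 4.6
   vertex 0.2 1.3 3.7
  endloop
 endfacet
 facet normal -0.352 0.649 0.675
  outer loop
   vertex 3.4 3.9 3.0
   vertex 2.5 5.7 0.8
   vertex 0.2 0.5 4.6
  endloop
 endfacet
 facet normal -0.054 0.466 0.883
  outer loop
   vertex 3.4 3.9 3.0
   vertex 0.2 0.5 4.6
   vertex 3.3 0.1 5.0
  endloop
 endfacet
 facet normal 0.932 0.350 -0.095
  outer loop
   vertex 3.4 3.9 3.0
   vertex 4.6 0.0 0.4
   vertex 2.5 5.7 0.8
  endloop
 endfacet
 facet normal 0.956 0.116 0.268
  outer loop
   vertex 3.4 3.9 3.0
   vertex 3.3 0.1 5.0
   vertex 4.6 0.0 0.4
  endloop
 endfacet
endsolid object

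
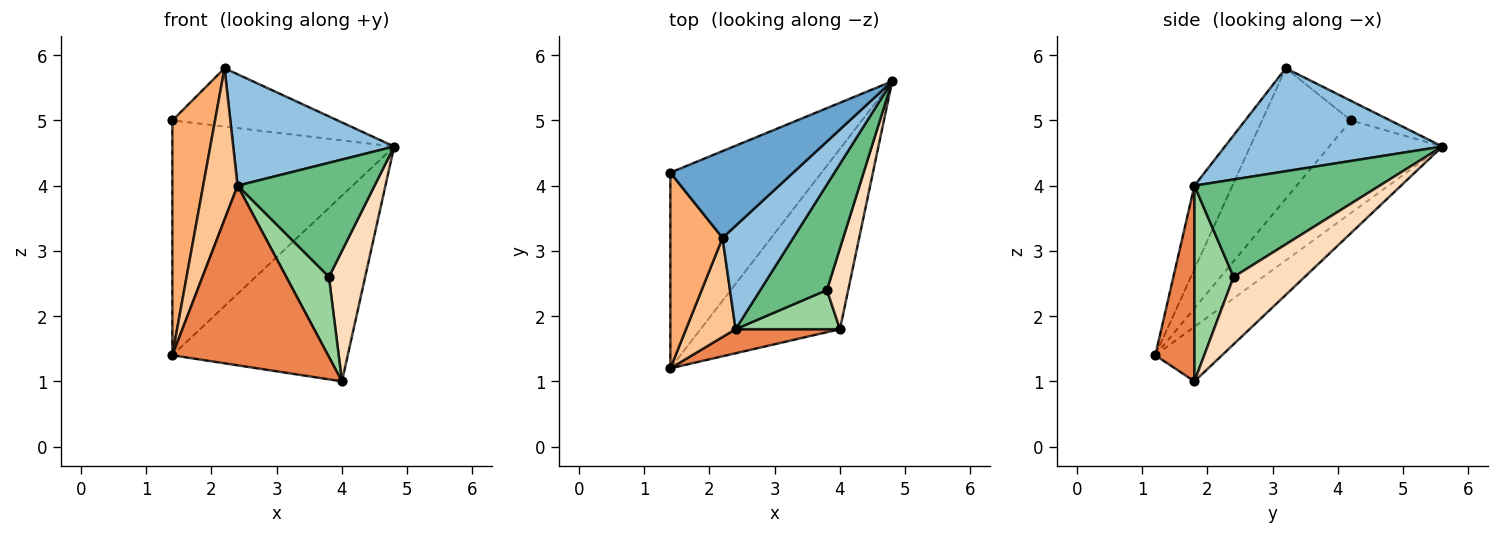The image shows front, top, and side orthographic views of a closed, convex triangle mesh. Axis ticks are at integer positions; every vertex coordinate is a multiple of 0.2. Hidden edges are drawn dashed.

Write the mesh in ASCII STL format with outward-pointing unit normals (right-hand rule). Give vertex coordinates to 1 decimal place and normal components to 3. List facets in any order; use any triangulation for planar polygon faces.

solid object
 facet normal -0.131 0.553 0.823
  outer loop
   vertex 2.2 3.2 5.8
   vertex 4.8 5.6 4.6
   vertex 1.4 4.2 5.0
  endloop
 endfacet
 facet normal 0.704 -0.521 0.483
  outer loop
   vertex 2.4 1.8 4.0
   vertex 4.8 5.6 4.6
   vertex 2.2 3.2 5.8
  endloop
 endfacet
 facet normal -0.365 0.715 -0.596
  outer loop
   vertex 1.4 1.2 1.4
   vertex 1.4 4.2 5.0
   vertex 4.8 5.6 4.6
  endloop
 endfacet
 facet normal -0.263 0.692 -0.672
  outer loop
   vertex 1.4 1.2 1.4
   vertex 4.8 5.6 4.6
   vertex 4.0 1.8 1.0
  endloop
 endfacet
 facet normal 0.242 -0.962 0.129
  outer loop
   vertex 1.4 1.2 1.4
   vertex 4.0 1.8 1.0
   vertex 2.4 1.8 4.0
  endloop
 endfacet
 facet normal -0.848 -0.407 0.339
  outer loop
   vertex 1.4 1.2 1.4
   vertex 2.2 3.2 5.8
   vertex 1.4 4.2 5.0
  endloop
 endfacet
 facet normal -0.678 -0.615 0.403
  outer loop
   vertex 1.4 1.2 1.4
   vertex 2.4 1.8 4.0
   vertex 2.2 3.2 5.8
  endloop
 endfacet
 facet normal 0.857 -0.437 0.271
  outer loop
   vertex 3.8 2.4 2.6
   vertex 4.0 1.8 1.0
   vertex 4.8 5.6 4.6
  endloop
 endfacet
 facet normal 0.705 -0.521 0.481
  outer loop
   vertex 3.8 2.4 2.6
   vertex 4.8 5.6 4.6
   vertex 2.4 1.8 4.0
  endloop
 endfacet
 facet normal 0.636 -0.693 0.339
  outer loop
   vertex 3.8 2.4 2.6
   vertex 2.4 1.8 4.0
   vertex 4.0 1.8 1.0
  endloop
 endfacet
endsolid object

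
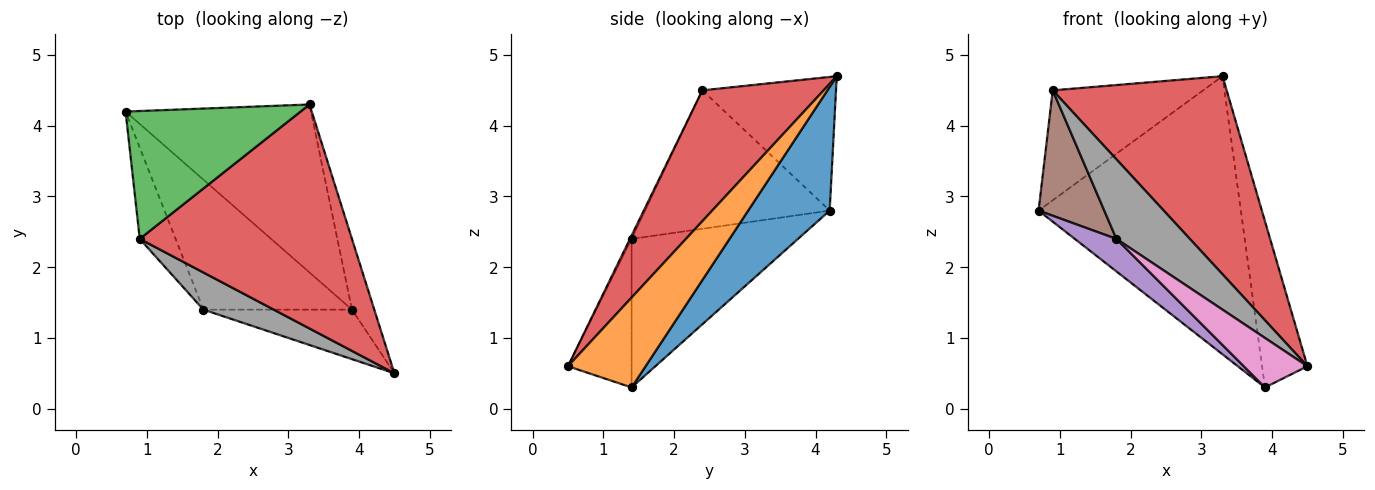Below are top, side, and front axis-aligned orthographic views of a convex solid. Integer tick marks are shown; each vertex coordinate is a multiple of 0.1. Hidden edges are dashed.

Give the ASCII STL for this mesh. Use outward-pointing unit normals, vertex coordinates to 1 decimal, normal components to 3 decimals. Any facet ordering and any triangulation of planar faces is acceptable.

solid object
 facet normal 0.326 0.809 -0.489
  outer loop
   vertex 3.9 1.4 0.3
   vertex 0.7 4.2 2.8
   vertex 3.3 4.3 4.7
  endloop
 endfacet
 facet normal 0.844 0.493 -0.210
  outer loop
   vertex 3.9 1.4 0.3
   vertex 3.3 4.3 4.7
   vertex 4.5 0.5 0.6
  endloop
 endfacet
 facet normal -0.501 0.564 0.656
  outer loop
   vertex 0.9 2.4 4.5
   vertex 3.3 4.3 4.7
   vertex 0.7 4.2 2.8
  endloop
 endfacet
 facet normal 0.419 -0.601 0.680
  outer loop
   vertex 0.9 2.4 4.5
   vertex 4.5 0.5 0.6
   vertex 3.3 4.3 4.7
  endloop
 endfacet
 facet normal -0.696 -0.174 -0.696
  outer loop
   vertex 1.8 1.4 2.4
   vertex 0.7 4.2 2.8
   vertex 3.9 1.4 0.3
  endloop
 endfacet
 facet normal -0.915 -0.326 -0.237
  outer loop
   vertex 1.8 1.4 2.4
   vertex 0.9 2.4 4.5
   vertex 0.7 4.2 2.8
  endloop
 endfacet
 facet normal -0.577 -0.577 -0.577
  outer loop
   vertex 1.8 1.4 2.4
   vertex 3.9 1.4 0.3
   vertex 4.5 0.5 0.6
  endloop
 endfacet
 facet normal -0.020 -0.906 0.423
  outer loop
   vertex 1.8 1.4 2.4
   vertex 4.5 0.5 0.6
   vertex 0.9 2.4 4.5
  endloop
 endfacet
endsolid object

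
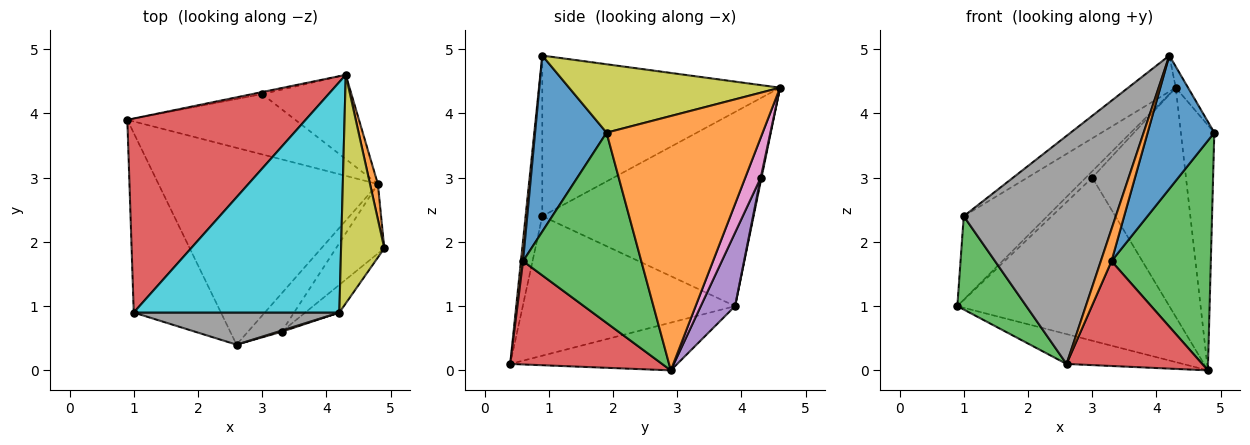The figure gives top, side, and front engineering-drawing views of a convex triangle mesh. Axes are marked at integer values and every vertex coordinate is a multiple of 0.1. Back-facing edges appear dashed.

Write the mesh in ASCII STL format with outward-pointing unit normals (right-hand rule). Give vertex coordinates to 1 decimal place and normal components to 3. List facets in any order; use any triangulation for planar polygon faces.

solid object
 facet normal -0.210 0.146 -0.967
  outer loop
   vertex 4.8 2.9 0.0
   vertex 2.6 0.4 0.1
   vertex 0.9 3.9 1.0
  endloop
 endfacet
 facet normal 0.977 0.209 0.030
  outer loop
   vertex 4.3 4.6 4.4
   vertex 4.9 1.9 3.7
   vertex 4.8 2.9 0.0
  endloop
 endfacet
 facet normal -0.818 -0.266 -0.511
  outer loop
   vertex 1.0 0.9 2.4
   vertex 0.9 3.9 1.0
   vertex 2.6 0.4 0.1
  endloop
 endfacet
 facet normal -0.707 0.280 0.650
  outer loop
   vertex 1.0 0.9 2.4
   vertex 4.3 4.6 4.4
   vertex 0.9 3.9 1.0
  endloop
 endfacet
 facet normal 0.150 0.927 -0.343
  outer loop
   vertex 3.0 4.3 3.0
   vertex 4.8 2.9 0.0
   vertex 0.9 3.9 1.0
  endloop
 endfacet
 facet normal 0.111 0.946 -0.306
  outer loop
   vertex 3.0 4.3 3.0
   vertex 0.9 3.9 1.0
   vertex 4.3 4.6 4.4
  endloop
 endfacet
 facet normal 0.153 0.928 -0.341
  outer loop
   vertex 3.0 4.3 3.0
   vertex 4.3 4.6 4.4
   vertex 4.8 2.9 0.0
  endloop
 endfacet
 facet normal -0.108 -0.984 0.139
  outer loop
   vertex 4.2 0.9 4.9
   vertex 1.0 0.9 2.4
   vertex 2.6 0.4 0.1
  endloop
 endfacet
 facet normal 0.844 0.049 0.534
  outer loop
   vertex 4.2 0.9 4.9
   vertex 4.9 1.9 3.7
   vertex 4.3 4.6 4.4
  endloop
 endfacet
 facet normal -0.611 0.122 0.782
  outer loop
   vertex 4.2 0.9 4.9
   vertex 4.3 4.6 4.4
   vertex 1.0 0.9 2.4
  endloop
 endfacet
 facet normal 0.724 -0.675 -0.140
  outer loop
   vertex 3.3 0.6 1.7
   vertex 4.9 1.9 3.7
   vertex 4.2 0.9 4.9
  endloop
 endfacet
 facet normal 0.196 -0.980 0.037
  outer loop
   vertex 3.3 0.6 1.7
   vertex 4.2 0.9 4.9
   vertex 2.6 0.4 0.1
  endloop
 endfacet
 facet normal 0.752 -0.631 -0.191
  outer loop
   vertex 3.3 0.6 1.7
   vertex 4.8 2.9 0.0
   vertex 4.9 1.9 3.7
  endloop
 endfacet
 facet normal 0.725 -0.647 -0.236
  outer loop
   vertex 3.3 0.6 1.7
   vertex 2.6 0.4 0.1
   vertex 4.8 2.9 0.0
  endloop
 endfacet
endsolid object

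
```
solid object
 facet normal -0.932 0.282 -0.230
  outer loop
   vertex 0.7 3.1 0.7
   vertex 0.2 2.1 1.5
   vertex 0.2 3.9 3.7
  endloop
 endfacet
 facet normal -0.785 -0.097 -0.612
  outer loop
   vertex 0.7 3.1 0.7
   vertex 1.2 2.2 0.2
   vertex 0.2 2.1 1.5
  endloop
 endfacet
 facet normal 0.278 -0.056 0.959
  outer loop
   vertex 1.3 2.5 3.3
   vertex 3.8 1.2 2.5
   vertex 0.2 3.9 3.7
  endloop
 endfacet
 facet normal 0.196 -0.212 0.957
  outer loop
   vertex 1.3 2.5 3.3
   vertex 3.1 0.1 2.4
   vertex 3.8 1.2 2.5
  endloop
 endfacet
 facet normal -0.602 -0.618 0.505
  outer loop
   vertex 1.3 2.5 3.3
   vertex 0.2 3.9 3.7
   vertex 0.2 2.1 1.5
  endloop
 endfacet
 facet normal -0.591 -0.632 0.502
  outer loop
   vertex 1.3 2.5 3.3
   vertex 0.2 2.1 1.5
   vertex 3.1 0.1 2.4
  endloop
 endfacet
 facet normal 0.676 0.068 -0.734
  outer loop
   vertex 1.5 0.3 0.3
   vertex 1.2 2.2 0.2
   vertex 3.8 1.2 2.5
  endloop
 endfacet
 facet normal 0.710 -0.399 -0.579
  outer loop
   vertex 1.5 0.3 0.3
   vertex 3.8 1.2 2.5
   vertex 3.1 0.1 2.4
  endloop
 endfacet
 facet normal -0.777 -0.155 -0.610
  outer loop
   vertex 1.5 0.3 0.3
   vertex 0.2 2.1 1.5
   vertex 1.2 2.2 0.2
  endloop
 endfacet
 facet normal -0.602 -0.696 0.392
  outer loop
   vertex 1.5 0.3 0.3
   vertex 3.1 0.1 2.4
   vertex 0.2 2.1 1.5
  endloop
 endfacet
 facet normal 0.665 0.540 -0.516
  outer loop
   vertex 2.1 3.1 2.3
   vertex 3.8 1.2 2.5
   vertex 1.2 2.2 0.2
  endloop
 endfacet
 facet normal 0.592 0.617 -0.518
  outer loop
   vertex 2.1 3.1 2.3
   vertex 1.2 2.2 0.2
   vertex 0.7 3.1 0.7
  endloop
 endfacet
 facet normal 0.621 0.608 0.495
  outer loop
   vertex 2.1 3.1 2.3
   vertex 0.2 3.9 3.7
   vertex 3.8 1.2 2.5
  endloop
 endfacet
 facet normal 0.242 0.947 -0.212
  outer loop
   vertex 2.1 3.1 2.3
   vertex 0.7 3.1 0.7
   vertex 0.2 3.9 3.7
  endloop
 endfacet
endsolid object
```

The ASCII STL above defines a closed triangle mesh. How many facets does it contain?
14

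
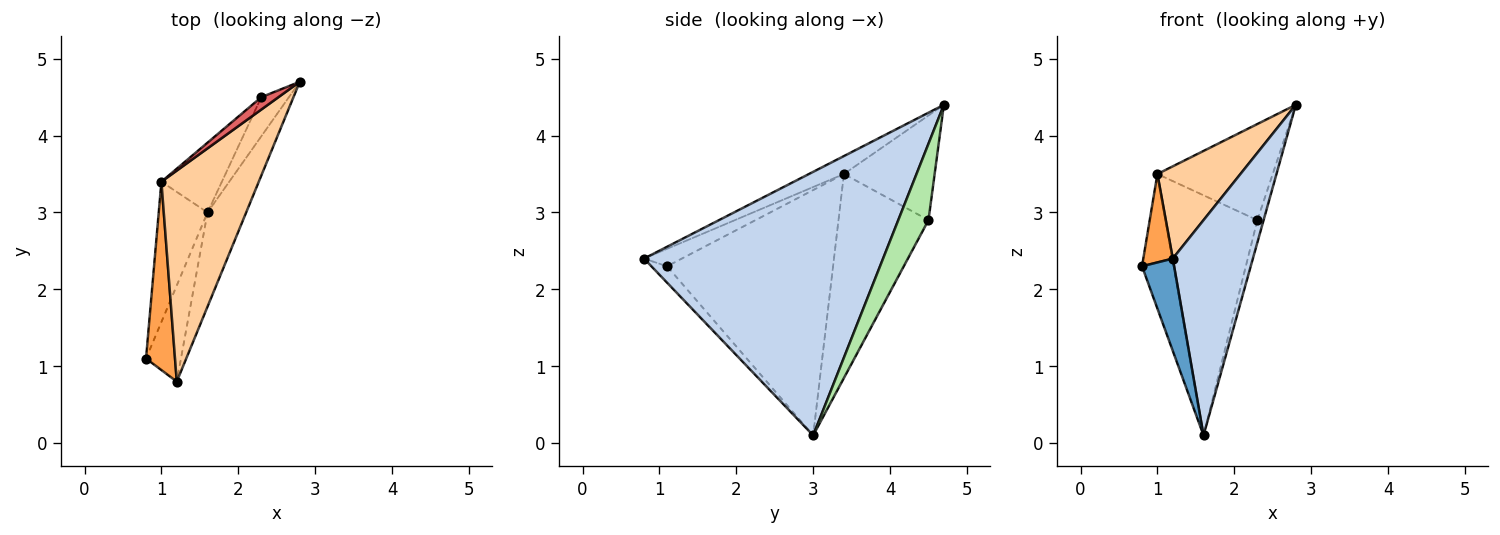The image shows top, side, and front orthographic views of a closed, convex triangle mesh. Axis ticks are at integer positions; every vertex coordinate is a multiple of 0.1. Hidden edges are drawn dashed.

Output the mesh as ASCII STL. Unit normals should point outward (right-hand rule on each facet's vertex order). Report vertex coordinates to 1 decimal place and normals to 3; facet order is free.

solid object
 facet normal -0.321 -0.656 -0.683
  outer loop
   vertex 1.6 3.0 0.1
   vertex 1.2 0.8 2.4
   vertex 0.8 1.1 2.3
  endloop
 endfacet
 facet normal 0.939 -0.315 -0.138
  outer loop
   vertex 1.6 3.0 0.1
   vertex 2.8 4.7 4.4
   vertex 1.2 0.8 2.4
  endloop
 endfacet
 facet normal -0.479 -0.373 0.795
  outer loop
   vertex 1.0 3.4 3.5
   vertex 0.8 1.1 2.3
   vertex 1.2 0.8 2.4
  endloop
 endfacet
 facet normal -0.166 -0.395 0.903
  outer loop
   vertex 1.0 3.4 3.5
   vertex 1.2 0.8 2.4
   vertex 2.8 4.7 4.4
  endloop
 endfacet
 facet normal -0.964 0.184 -0.192
  outer loop
   vertex 1.0 3.4 3.5
   vertex 1.6 3.0 0.1
   vertex 0.8 1.1 2.3
  endloop
 endfacet
 facet normal 0.923 0.191 -0.333
  outer loop
   vertex 2.3 4.5 2.9
   vertex 2.8 4.7 4.4
   vertex 1.6 3.0 0.1
  endloop
 endfacet
 facet normal -0.615 0.782 0.101
  outer loop
   vertex 2.3 4.5 2.9
   vertex 1.0 3.4 3.5
   vertex 2.8 4.7 4.4
  endloop
 endfacet
 facet normal -0.685 0.699 -0.203
  outer loop
   vertex 2.3 4.5 2.9
   vertex 1.6 3.0 0.1
   vertex 1.0 3.4 3.5
  endloop
 endfacet
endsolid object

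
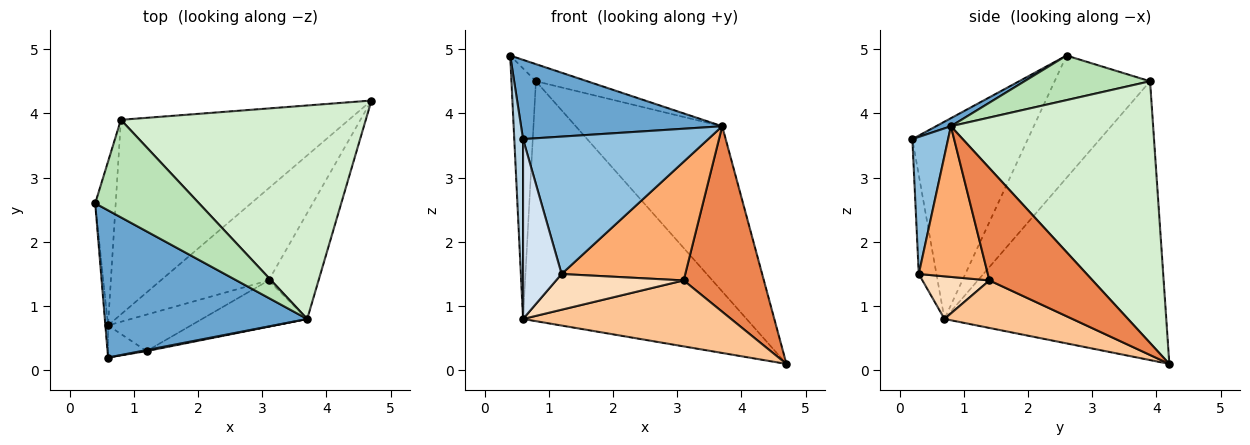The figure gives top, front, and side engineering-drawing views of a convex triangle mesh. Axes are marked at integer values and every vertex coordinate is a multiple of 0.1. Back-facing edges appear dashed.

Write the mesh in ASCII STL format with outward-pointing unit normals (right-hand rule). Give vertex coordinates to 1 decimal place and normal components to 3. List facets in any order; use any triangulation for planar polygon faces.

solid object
 facet normal 0.035 -0.474 0.880
  outer loop
   vertex 3.7 0.8 3.8
   vertex 0.4 2.6 4.9
   vertex 0.6 0.2 3.6
  endloop
 endfacet
 facet normal 0.190 -0.982 0.007
  outer loop
   vertex 3.7 0.8 3.8
   vertex 0.6 0.2 3.6
   vertex 1.2 0.3 1.5
  endloop
 endfacet
 facet normal -0.997 -0.076 -0.014
  outer loop
   vertex 0.6 0.7 0.8
   vertex 0.6 0.2 3.6
   vertex 0.4 2.6 4.9
  endloop
 endfacet
 facet normal -0.411 -0.897 -0.160
  outer loop
   vertex 0.6 0.7 0.8
   vertex 1.2 0.3 1.5
   vertex 0.6 0.2 3.6
  endloop
 endfacet
 facet normal 0.745 -0.579 -0.331
  outer loop
   vertex 3.1 1.4 1.4
   vertex 4.7 4.2 0.1
   vertex 3.7 0.8 3.8
  endloop
 endfacet
 facet normal 0.462 -0.827 -0.322
  outer loop
   vertex 3.1 1.4 1.4
   vertex 3.7 0.8 3.8
   vertex 1.2 0.3 1.5
  endloop
 endfacet
 facet normal 0.337 -0.548 -0.765
  outer loop
   vertex 3.1 1.4 1.4
   vertex 0.6 0.7 0.8
   vertex 4.7 4.2 0.1
  endloop
 endfacet
 facet normal 0.345 -0.657 -0.671
  outer loop
   vertex 3.1 1.4 1.4
   vertex 1.2 0.3 1.5
   vertex 0.6 0.7 0.8
  endloop
 endfacet
 facet normal -0.956 0.245 -0.160
  outer loop
   vertex 0.8 3.9 4.5
   vertex 0.6 0.7 0.8
   vertex 0.4 2.6 4.9
  endloop
 endfacet
 facet normal -0.610 0.615 -0.499
  outer loop
   vertex 0.8 3.9 4.5
   vertex 4.7 4.2 0.1
   vertex 0.6 0.7 0.8
  endloop
 endfacet
 facet normal 0.389 0.159 0.907
  outer loop
   vertex 0.8 3.9 4.5
   vertex 0.4 2.6 4.9
   vertex 3.7 0.8 3.8
  endloop
 endfacet
 facet normal 0.645 0.467 0.604
  outer loop
   vertex 0.8 3.9 4.5
   vertex 3.7 0.8 3.8
   vertex 4.7 4.2 0.1
  endloop
 endfacet
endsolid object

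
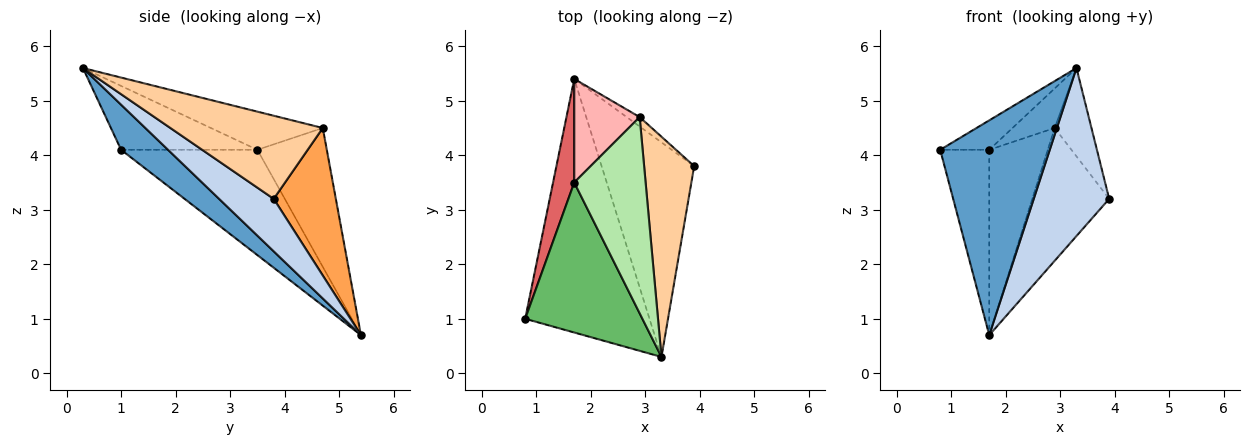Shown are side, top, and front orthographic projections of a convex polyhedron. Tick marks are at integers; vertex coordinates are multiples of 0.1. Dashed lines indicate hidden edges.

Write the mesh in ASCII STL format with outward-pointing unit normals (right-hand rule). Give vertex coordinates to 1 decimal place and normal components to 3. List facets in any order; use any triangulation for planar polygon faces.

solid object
 facet normal 0.267 -0.623 -0.735
  outer loop
   vertex 3.3 0.3 5.6
   vertex 0.8 1.0 4.1
   vertex 1.7 5.4 0.7
  endloop
 endfacet
 facet normal 0.408 -0.563 -0.719
  outer loop
   vertex 3.3 0.3 5.6
   vertex 1.7 5.4 0.7
   vertex 3.9 3.8 3.2
  endloop
 endfacet
 facet normal 0.627 0.777 -0.055
  outer loop
   vertex 2.9 4.7 4.5
   vertex 3.9 3.8 3.2
   vertex 1.7 5.4 0.7
  endloop
 endfacet
 facet normal 0.839 0.203 0.505
  outer loop
   vertex 2.9 4.7 4.5
   vertex 3.3 0.3 5.6
   vertex 3.9 3.8 3.2
  endloop
 endfacet
 facet normal -0.472 0.170 0.865
  outer loop
   vertex 1.7 3.5 4.1
   vertex 0.8 1.0 4.1
   vertex 3.3 0.3 5.6
  endloop
 endfacet
 facet normal -0.464 0.175 0.868
  outer loop
   vertex 1.7 3.5 4.1
   vertex 3.3 0.3 5.6
   vertex 2.9 4.7 4.5
  endloop
 endfacet
 facet normal -0.924 0.333 0.186
  outer loop
   vertex 1.7 3.5 4.1
   vertex 1.7 5.4 0.7
   vertex 0.8 1.0 4.1
  endloop
 endfacet
 facet normal -0.719 0.606 0.339
  outer loop
   vertex 1.7 3.5 4.1
   vertex 2.9 4.7 4.5
   vertex 1.7 5.4 0.7
  endloop
 endfacet
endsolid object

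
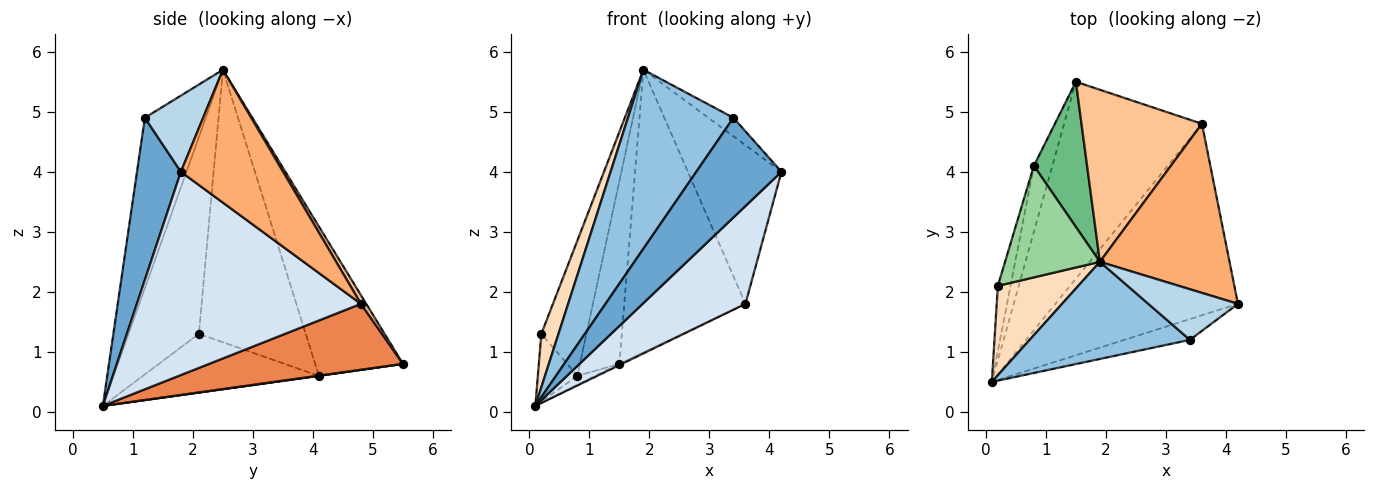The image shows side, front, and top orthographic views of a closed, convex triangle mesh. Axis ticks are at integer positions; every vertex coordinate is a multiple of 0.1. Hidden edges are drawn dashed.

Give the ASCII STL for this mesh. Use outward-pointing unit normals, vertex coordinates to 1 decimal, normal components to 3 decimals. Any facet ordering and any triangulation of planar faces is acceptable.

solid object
 facet normal 0.450 -0.874 -0.182
  outer loop
   vertex 3.4 1.2 4.9
   vertex 0.1 0.5 0.1
   vertex 4.2 1.8 4.0
  endloop
 endfacet
 facet normal -0.452 -0.784 0.425
  outer loop
   vertex 3.4 1.2 4.9
   vertex 1.9 2.5 5.7
   vertex 0.1 0.5 0.1
  endloop
 endfacet
 facet normal 0.624 0.269 0.734
  outer loop
   vertex 3.4 1.2 4.9
   vertex 4.2 1.8 4.0
   vertex 1.9 2.5 5.7
  endloop
 endfacet
 facet normal 0.704 -0.323 -0.632
  outer loop
   vertex 3.6 4.8 1.8
   vertex 4.2 1.8 4.0
   vertex 0.1 0.5 0.1
  endloop
 endfacet
 facet normal 0.431 0.006 -0.902
  outer loop
   vertex 3.6 4.8 1.8
   vertex 0.1 0.5 0.1
   vertex 1.5 5.5 0.8
  endloop
 endfacet
 facet normal 0.599 0.548 0.584
  outer loop
   vertex 3.6 4.8 1.8
   vertex 1.9 2.5 5.7
   vertex 4.2 1.8 4.0
  endloop
 endfacet
 facet normal 0.037 0.854 0.520
  outer loop
   vertex 3.6 4.8 1.8
   vertex 1.5 5.5 0.8
   vertex 1.9 2.5 5.7
  endloop
 endfacet
 facet normal -0.903 -0.220 0.369
  outer loop
   vertex 0.2 2.1 1.3
   vertex 0.1 0.5 0.1
   vertex 1.9 2.5 5.7
  endloop
 endfacet
 facet normal -0.868 0.390 0.309
  outer loop
   vertex 0.8 4.1 0.6
   vertex 1.9 2.5 5.7
   vertex 1.5 5.5 0.8
  endloop
 endfacet
 facet normal -0.877 0.370 0.305
  outer loop
   vertex 0.8 4.1 0.6
   vertex 0.2 2.1 1.3
   vertex 1.9 2.5 5.7
  endloop
 endfacet
 facet normal 0.013 0.135 -0.991
  outer loop
   vertex 0.8 4.1 0.6
   vertex 1.5 5.5 0.8
   vertex 0.1 0.5 0.1
  endloop
 endfacet
 facet normal -0.955 0.214 -0.206
  outer loop
   vertex 0.8 4.1 0.6
   vertex 0.1 0.5 0.1
   vertex 0.2 2.1 1.3
  endloop
 endfacet
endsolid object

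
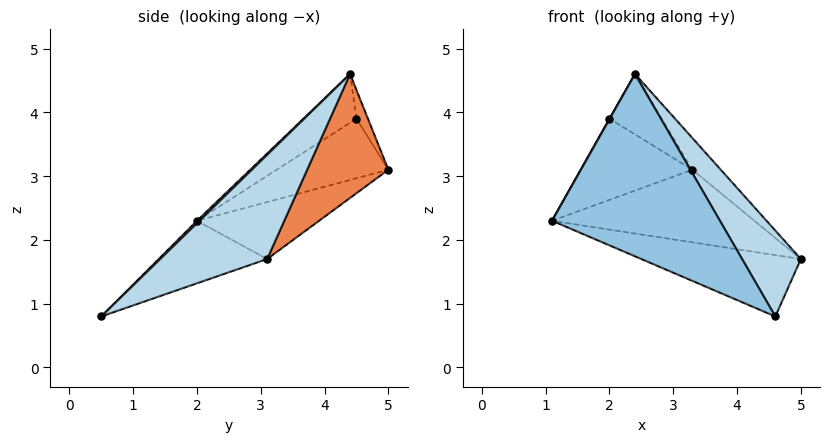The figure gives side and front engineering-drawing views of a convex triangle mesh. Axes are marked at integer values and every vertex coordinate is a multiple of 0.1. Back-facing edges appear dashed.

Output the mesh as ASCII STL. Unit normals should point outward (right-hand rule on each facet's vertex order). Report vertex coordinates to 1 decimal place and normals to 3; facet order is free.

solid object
 facet normal -0.238 0.350 -0.906
  outer loop
   vertex 4.6 0.5 0.8
   vertex 1.1 2.0 2.3
   vertex 5.0 3.1 1.7
  endloop
 endfacet
 facet normal 0.010 -0.695 0.719
  outer loop
   vertex 2.4 4.4 4.6
   vertex 1.1 2.0 2.3
   vertex 4.6 0.5 0.8
  endloop
 endfacet
 facet normal 0.619 -0.340 0.708
  outer loop
   vertex 2.4 4.4 4.6
   vertex 4.6 0.5 0.8
   vertex 5.0 3.1 1.7
  endloop
 endfacet
 facet normal -0.252 0.418 -0.873
  outer loop
   vertex 3.3 5.0 3.1
   vertex 5.0 3.1 1.7
   vertex 1.1 2.0 2.3
  endloop
 endfacet
 facet normal 0.774 0.271 0.573
  outer loop
   vertex 3.3 5.0 3.1
   vertex 2.4 4.4 4.6
   vertex 5.0 3.1 1.7
  endloop
 endfacet
 facet normal -0.869 -0.005 0.496
  outer loop
   vertex 2.0 4.5 3.9
   vertex 1.1 2.0 2.3
   vertex 2.4 4.4 4.6
  endloop
 endfacet
 facet normal -0.577 0.577 -0.577
  outer loop
   vertex 2.0 4.5 3.9
   vertex 3.3 5.0 3.1
   vertex 1.1 2.0 2.3
  endloop
 endfacet
 facet normal -0.207 0.945 0.253
  outer loop
   vertex 2.0 4.5 3.9
   vertex 2.4 4.4 4.6
   vertex 3.3 5.0 3.1
  endloop
 endfacet
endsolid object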